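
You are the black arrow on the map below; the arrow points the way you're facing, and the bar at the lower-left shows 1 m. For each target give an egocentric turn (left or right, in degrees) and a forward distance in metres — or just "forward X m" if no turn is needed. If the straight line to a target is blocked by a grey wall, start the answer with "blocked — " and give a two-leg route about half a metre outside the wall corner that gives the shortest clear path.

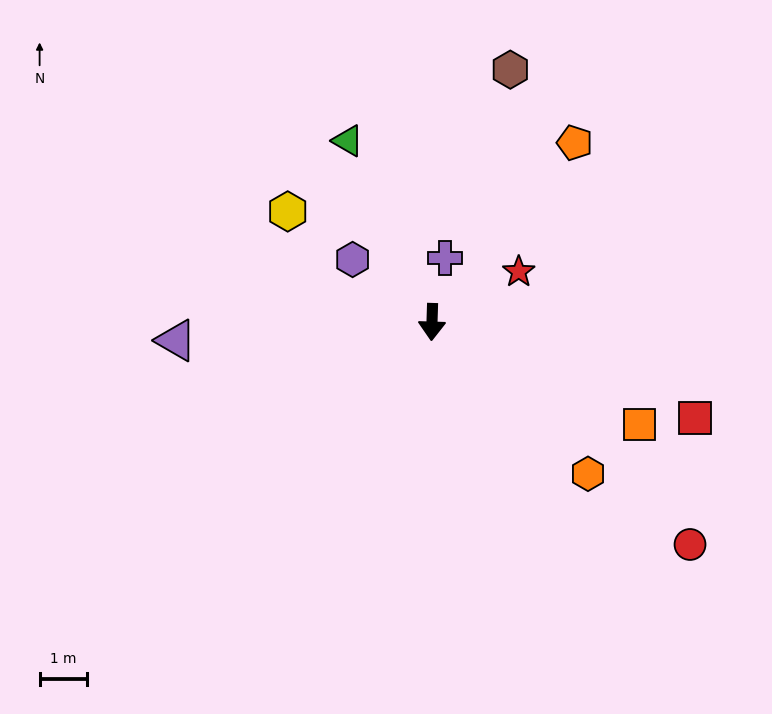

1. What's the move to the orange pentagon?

turn left 143°, forward 4.8 m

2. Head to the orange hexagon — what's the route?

turn left 48°, forward 4.6 m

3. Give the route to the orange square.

turn left 66°, forward 4.8 m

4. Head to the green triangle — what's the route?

turn right 153°, forward 4.2 m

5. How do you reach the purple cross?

turn left 170°, forward 1.4 m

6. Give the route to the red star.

turn left 122°, forward 2.1 m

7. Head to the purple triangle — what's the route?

turn right 84°, forward 5.4 m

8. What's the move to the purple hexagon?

turn right 126°, forward 2.1 m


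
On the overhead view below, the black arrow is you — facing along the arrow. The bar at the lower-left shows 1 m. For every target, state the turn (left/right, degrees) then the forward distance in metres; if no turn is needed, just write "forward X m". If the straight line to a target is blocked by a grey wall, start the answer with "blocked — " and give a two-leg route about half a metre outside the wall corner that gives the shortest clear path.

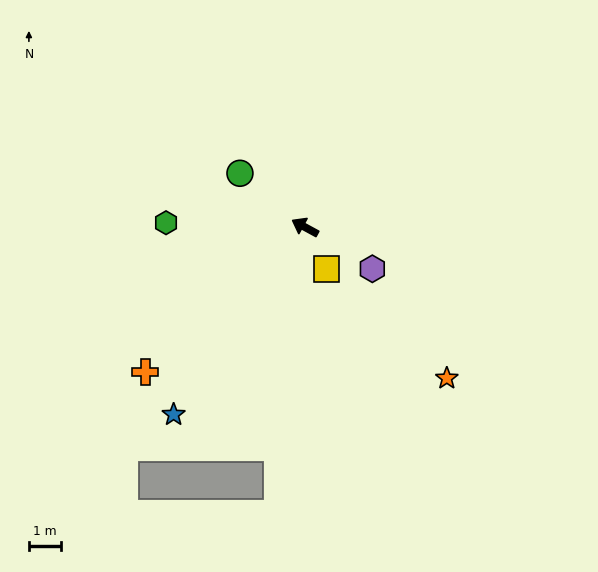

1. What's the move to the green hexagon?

turn left 27°, forward 4.4 m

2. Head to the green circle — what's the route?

turn right 11°, forward 2.7 m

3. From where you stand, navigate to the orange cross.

turn left 71°, forward 6.8 m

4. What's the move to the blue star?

turn left 84°, forward 7.2 m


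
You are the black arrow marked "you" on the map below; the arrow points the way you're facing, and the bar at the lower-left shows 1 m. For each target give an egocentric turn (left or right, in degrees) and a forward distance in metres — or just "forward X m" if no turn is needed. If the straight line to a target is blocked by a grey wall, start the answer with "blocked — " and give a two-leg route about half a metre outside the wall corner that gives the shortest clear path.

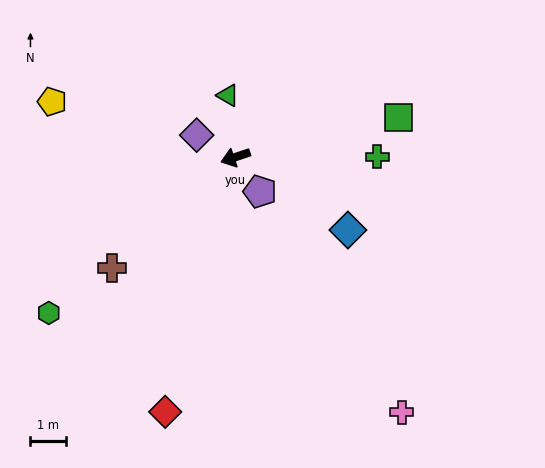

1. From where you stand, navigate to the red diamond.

turn left 56°, forward 7.5 m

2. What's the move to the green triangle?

turn right 102°, forward 1.8 m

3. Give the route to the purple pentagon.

turn left 107°, forward 1.2 m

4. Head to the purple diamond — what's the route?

turn right 48°, forward 1.3 m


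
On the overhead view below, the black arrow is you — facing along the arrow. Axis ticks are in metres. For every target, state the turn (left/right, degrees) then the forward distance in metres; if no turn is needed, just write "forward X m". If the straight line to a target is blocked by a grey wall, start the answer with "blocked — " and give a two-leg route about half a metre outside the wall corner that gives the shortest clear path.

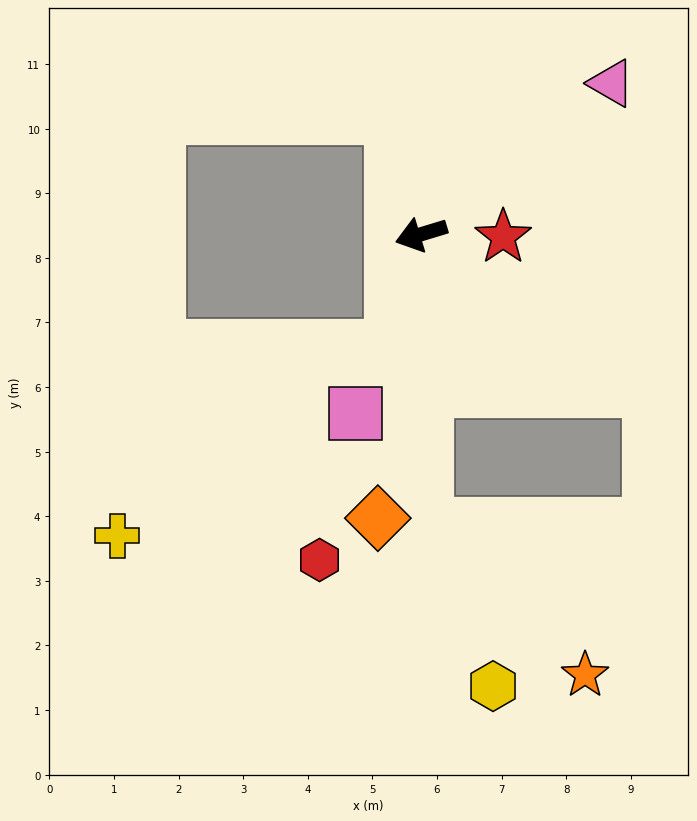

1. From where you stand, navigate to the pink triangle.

turn right 158°, forward 3.8 m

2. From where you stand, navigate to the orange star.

blocked — turn left 74°, forward 4.5 m, then turn left 46°, forward 3.4 m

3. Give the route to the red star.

turn left 161°, forward 1.3 m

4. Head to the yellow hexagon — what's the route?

blocked — turn left 74°, forward 4.5 m, then turn left 22°, forward 2.7 m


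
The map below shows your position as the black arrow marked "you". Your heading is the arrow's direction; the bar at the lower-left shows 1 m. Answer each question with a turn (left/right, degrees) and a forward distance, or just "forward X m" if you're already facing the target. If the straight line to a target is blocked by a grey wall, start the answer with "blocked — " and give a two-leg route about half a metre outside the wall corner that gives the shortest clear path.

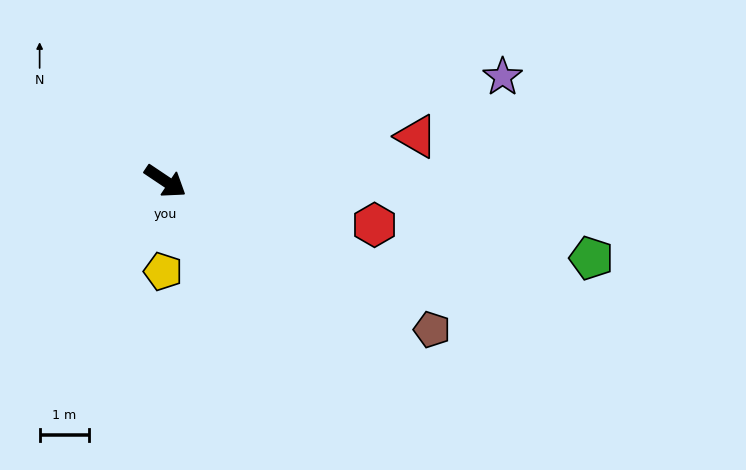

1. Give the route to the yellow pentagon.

turn right 58°, forward 1.8 m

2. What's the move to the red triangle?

turn left 44°, forward 5.2 m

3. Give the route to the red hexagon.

turn left 22°, forward 4.3 m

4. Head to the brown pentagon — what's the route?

turn left 5°, forward 6.2 m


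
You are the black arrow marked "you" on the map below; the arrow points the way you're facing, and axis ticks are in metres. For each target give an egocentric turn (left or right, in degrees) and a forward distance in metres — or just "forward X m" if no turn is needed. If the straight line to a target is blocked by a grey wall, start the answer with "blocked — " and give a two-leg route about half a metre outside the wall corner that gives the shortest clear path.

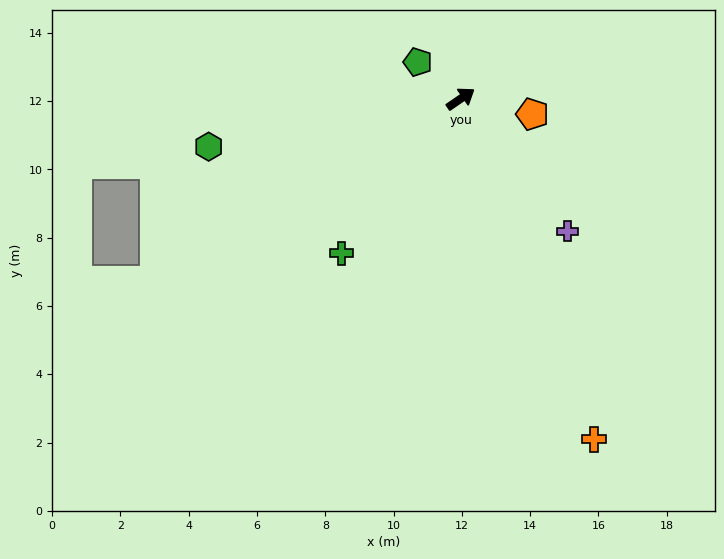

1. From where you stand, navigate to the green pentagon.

turn left 105°, forward 1.7 m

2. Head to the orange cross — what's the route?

turn right 103°, forward 10.7 m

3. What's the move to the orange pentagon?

turn right 47°, forward 2.1 m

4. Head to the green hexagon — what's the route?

turn left 156°, forward 7.5 m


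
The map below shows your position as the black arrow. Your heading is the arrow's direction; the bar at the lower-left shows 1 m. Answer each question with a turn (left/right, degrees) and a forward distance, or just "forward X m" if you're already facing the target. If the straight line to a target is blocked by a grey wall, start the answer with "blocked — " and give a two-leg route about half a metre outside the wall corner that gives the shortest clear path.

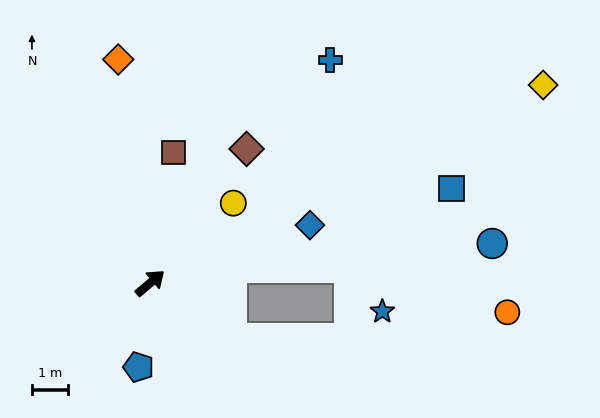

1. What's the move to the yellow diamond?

turn right 14°, forward 12.1 m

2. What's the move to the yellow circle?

turn left 3°, forward 3.2 m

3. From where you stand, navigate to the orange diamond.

turn left 58°, forward 6.2 m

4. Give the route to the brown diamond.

turn left 14°, forward 4.5 m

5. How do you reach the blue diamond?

turn right 21°, forward 4.7 m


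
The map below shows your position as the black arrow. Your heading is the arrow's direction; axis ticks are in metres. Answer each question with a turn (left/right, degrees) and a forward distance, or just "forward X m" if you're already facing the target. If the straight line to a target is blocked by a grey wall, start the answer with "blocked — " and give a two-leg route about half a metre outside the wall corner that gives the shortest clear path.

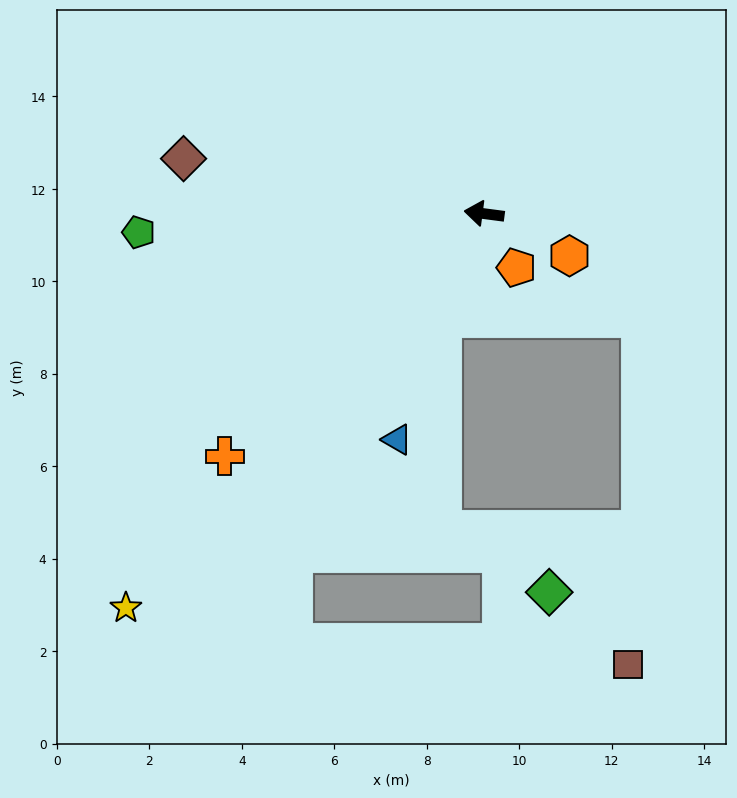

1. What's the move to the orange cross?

turn left 51°, forward 7.7 m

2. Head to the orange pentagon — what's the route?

turn left 128°, forward 1.4 m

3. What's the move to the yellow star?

turn left 55°, forward 11.5 m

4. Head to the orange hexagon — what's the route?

turn left 161°, forward 2.1 m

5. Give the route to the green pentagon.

turn left 11°, forward 7.5 m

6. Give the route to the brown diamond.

turn right 3°, forward 6.6 m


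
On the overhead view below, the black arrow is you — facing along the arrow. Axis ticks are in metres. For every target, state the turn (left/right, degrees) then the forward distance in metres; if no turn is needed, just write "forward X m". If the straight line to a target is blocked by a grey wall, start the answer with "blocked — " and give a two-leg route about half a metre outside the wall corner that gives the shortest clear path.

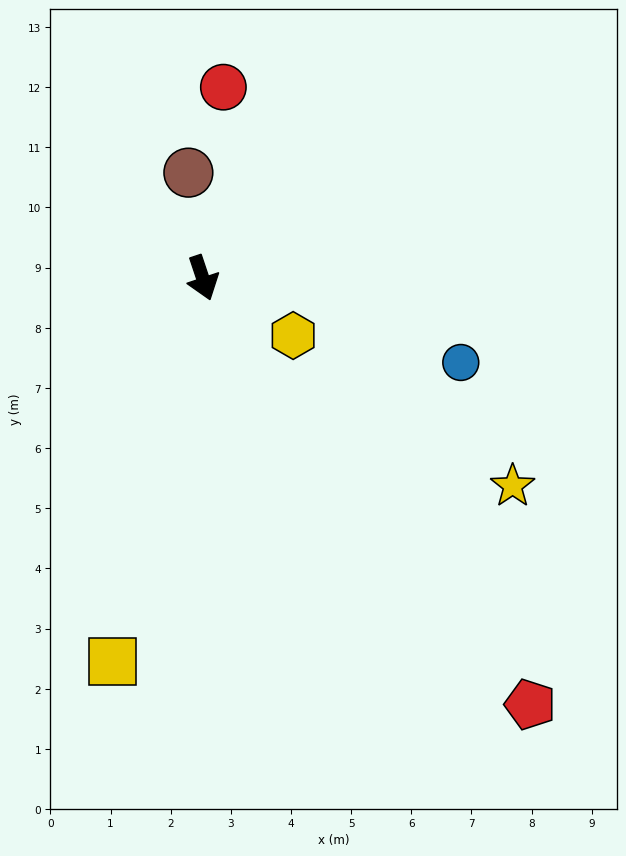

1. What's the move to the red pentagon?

turn left 19°, forward 8.9 m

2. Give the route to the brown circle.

turn left 169°, forward 1.8 m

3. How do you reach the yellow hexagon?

turn left 39°, forward 1.8 m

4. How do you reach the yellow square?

turn right 32°, forward 6.6 m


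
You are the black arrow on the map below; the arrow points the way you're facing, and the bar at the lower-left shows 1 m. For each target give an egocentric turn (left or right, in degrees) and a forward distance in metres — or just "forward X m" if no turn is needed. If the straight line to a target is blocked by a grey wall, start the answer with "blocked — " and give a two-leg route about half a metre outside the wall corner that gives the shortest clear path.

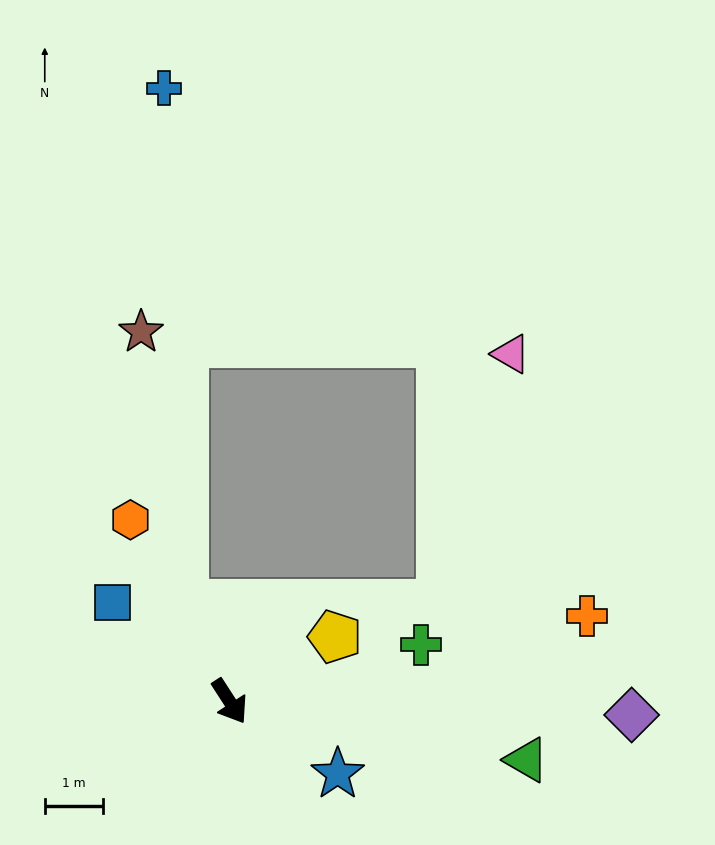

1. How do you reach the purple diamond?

turn left 55°, forward 6.9 m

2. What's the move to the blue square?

turn right 163°, forward 2.6 m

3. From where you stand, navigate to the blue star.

turn left 23°, forward 2.2 m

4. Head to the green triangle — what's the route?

turn left 46°, forward 5.2 m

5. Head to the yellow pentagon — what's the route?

turn left 89°, forward 2.1 m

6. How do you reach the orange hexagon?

turn left 176°, forward 3.6 m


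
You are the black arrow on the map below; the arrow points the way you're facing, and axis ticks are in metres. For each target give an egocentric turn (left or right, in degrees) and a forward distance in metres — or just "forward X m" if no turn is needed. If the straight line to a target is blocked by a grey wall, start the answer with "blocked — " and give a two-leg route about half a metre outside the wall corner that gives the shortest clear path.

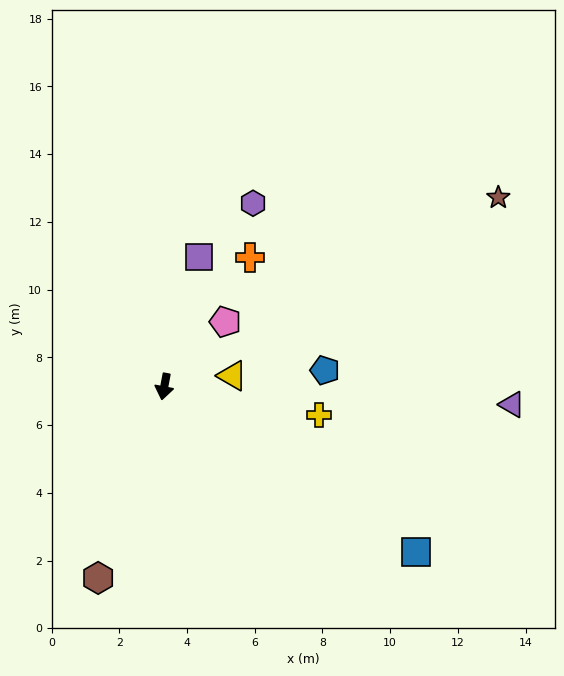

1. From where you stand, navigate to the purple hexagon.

turn left 165°, forward 6.0 m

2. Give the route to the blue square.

turn left 67°, forward 8.9 m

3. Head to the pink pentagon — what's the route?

turn left 147°, forward 2.6 m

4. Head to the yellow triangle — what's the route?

turn left 110°, forward 2.0 m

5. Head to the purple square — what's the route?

turn left 176°, forward 4.0 m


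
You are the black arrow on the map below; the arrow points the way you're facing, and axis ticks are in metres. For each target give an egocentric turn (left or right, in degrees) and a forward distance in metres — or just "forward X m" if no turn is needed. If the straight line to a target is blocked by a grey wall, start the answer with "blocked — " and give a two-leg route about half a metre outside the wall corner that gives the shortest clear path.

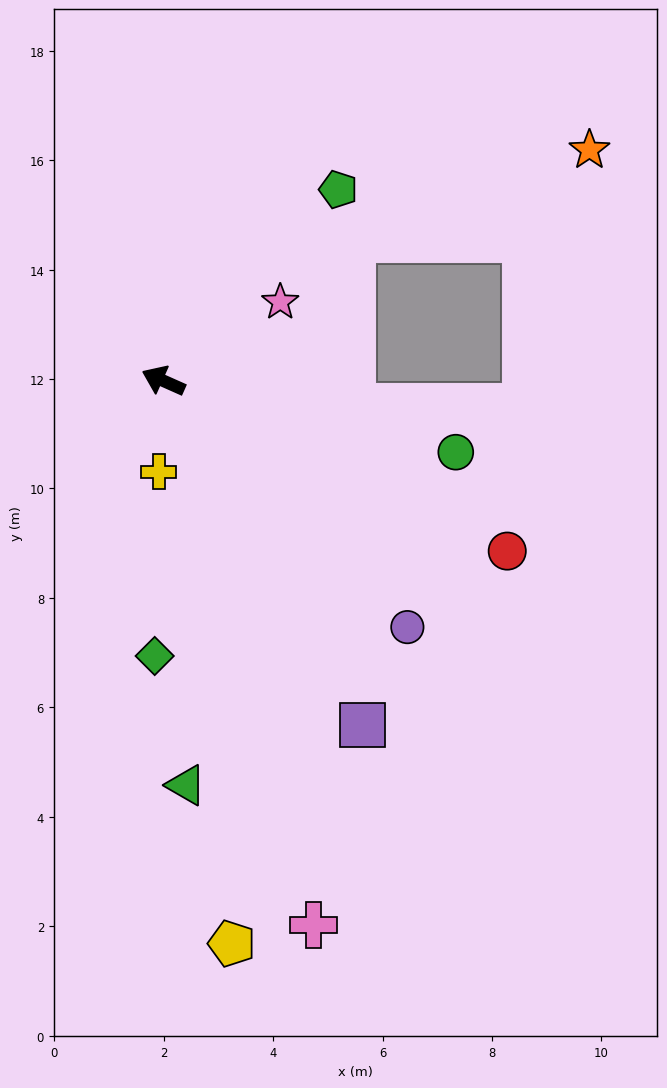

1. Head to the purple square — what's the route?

turn left 144°, forward 7.3 m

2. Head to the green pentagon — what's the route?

turn right 108°, forward 4.7 m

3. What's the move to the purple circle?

turn left 159°, forward 6.3 m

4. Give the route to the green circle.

turn right 170°, forward 5.5 m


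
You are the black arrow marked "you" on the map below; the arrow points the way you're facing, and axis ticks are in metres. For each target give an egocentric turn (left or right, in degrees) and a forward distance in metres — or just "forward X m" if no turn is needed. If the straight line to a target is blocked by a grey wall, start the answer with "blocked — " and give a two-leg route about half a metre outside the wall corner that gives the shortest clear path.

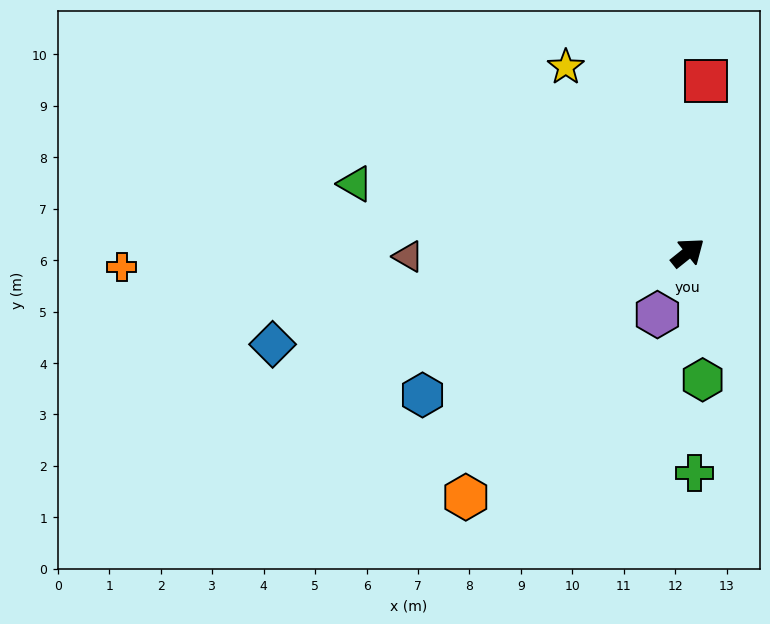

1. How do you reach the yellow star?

turn left 85°, forward 4.3 m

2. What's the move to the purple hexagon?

turn right 155°, forward 1.3 m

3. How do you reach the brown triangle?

turn left 142°, forward 5.4 m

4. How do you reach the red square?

turn left 45°, forward 3.4 m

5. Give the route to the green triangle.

turn left 130°, forward 6.6 m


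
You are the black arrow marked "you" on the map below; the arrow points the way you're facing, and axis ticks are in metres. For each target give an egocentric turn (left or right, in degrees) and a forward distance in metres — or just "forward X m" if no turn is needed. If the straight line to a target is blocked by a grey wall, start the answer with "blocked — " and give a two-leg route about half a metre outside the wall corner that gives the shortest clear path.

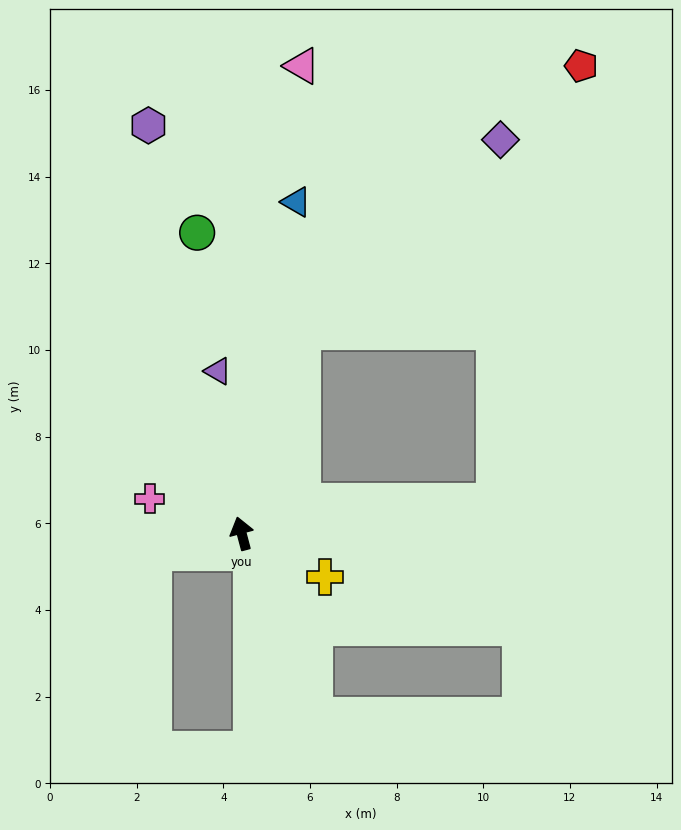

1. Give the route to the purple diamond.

blocked — turn right 32°, forward 4.9 m, then turn right 29°, forward 6.4 m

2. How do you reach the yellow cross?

turn right 132°, forward 2.2 m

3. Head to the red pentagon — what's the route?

blocked — turn right 98°, forward 5.9 m, then turn left 72°, forward 10.2 m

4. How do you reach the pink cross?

turn left 54°, forward 2.3 m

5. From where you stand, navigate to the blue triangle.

turn right 24°, forward 7.8 m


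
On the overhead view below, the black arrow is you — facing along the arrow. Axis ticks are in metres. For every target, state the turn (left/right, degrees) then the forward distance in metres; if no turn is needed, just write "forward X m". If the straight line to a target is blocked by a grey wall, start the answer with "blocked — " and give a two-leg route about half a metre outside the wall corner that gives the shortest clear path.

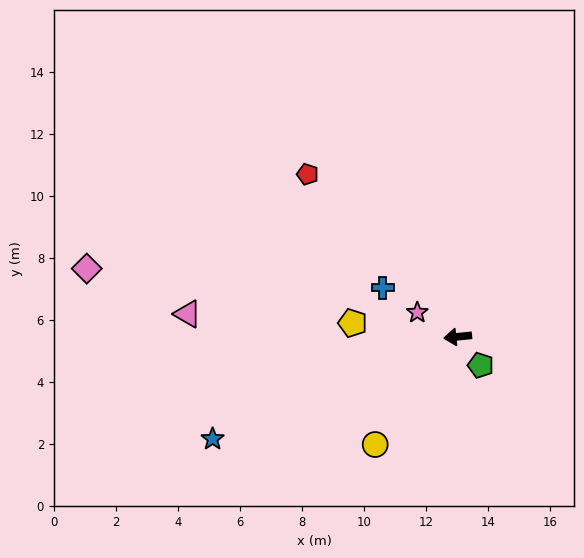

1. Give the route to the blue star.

turn left 17°, forward 8.6 m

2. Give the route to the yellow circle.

turn left 47°, forward 4.4 m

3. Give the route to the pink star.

turn right 37°, forward 1.5 m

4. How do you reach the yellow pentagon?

turn right 13°, forward 3.4 m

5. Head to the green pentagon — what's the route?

turn left 123°, forward 1.2 m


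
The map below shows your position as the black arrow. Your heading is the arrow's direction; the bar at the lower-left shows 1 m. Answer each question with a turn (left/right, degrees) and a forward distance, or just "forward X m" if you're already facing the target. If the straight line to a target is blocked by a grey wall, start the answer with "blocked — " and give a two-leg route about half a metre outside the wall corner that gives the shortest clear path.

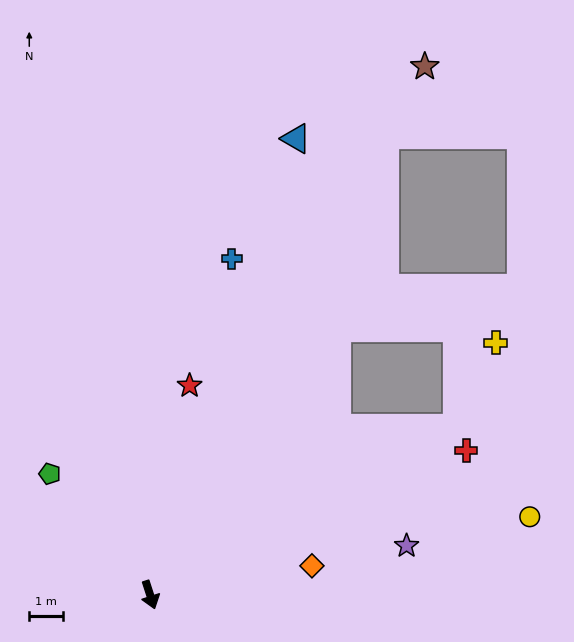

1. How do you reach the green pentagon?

turn right 158°, forward 4.7 m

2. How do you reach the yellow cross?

blocked — turn left 100°, forward 10.4 m, then turn left 38°, forward 2.8 m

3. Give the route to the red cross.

turn left 97°, forward 10.3 m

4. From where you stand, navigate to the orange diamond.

turn left 82°, forward 4.9 m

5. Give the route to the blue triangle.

turn left 144°, forward 14.2 m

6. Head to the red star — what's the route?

turn left 151°, forward 6.3 m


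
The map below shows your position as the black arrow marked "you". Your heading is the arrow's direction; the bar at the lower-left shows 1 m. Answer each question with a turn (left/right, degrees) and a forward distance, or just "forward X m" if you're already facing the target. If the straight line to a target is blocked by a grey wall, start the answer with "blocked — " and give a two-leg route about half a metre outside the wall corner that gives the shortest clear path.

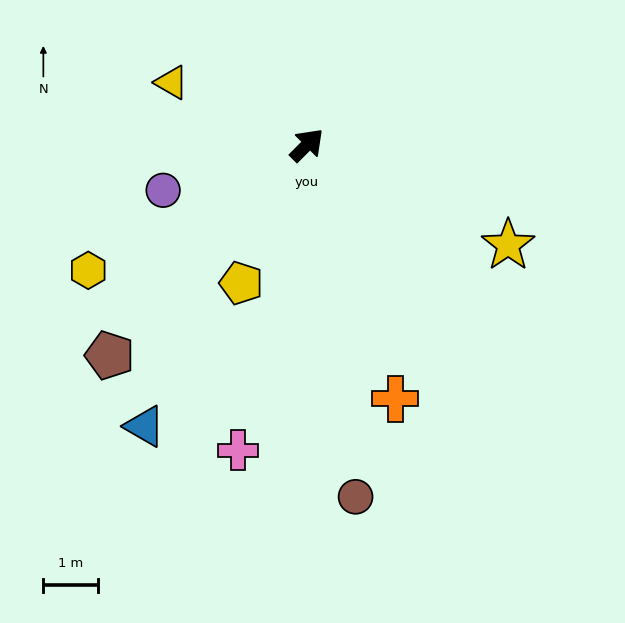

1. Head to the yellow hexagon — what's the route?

turn left 165°, forward 4.6 m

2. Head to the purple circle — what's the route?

turn left 152°, forward 2.7 m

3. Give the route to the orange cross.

turn right 116°, forward 4.9 m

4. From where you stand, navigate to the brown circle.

turn right 127°, forward 6.5 m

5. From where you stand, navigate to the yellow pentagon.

turn right 161°, forward 2.8 m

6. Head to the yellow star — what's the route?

turn right 72°, forward 4.1 m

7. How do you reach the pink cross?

turn right 148°, forward 5.7 m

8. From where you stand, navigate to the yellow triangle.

turn left 110°, forward 2.7 m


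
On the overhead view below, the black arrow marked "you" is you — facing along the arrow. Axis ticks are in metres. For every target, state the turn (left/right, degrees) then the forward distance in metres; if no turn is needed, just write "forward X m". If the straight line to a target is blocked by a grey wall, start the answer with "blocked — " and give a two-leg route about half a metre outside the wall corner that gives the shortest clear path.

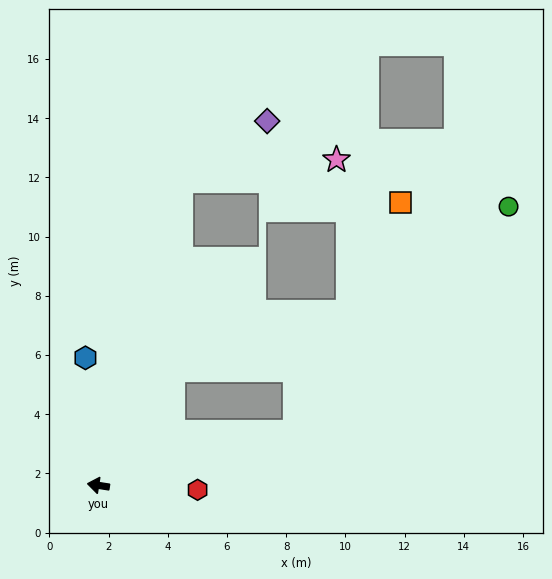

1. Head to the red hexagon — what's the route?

turn right 174°, forward 3.4 m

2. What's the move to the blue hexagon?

turn right 75°, forward 4.3 m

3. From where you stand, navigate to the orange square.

blocked — turn right 156°, forward 6.9 m, then turn left 50°, forward 8.6 m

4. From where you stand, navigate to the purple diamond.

blocked — turn right 96°, forward 10.7 m, then turn right 41°, forward 3.5 m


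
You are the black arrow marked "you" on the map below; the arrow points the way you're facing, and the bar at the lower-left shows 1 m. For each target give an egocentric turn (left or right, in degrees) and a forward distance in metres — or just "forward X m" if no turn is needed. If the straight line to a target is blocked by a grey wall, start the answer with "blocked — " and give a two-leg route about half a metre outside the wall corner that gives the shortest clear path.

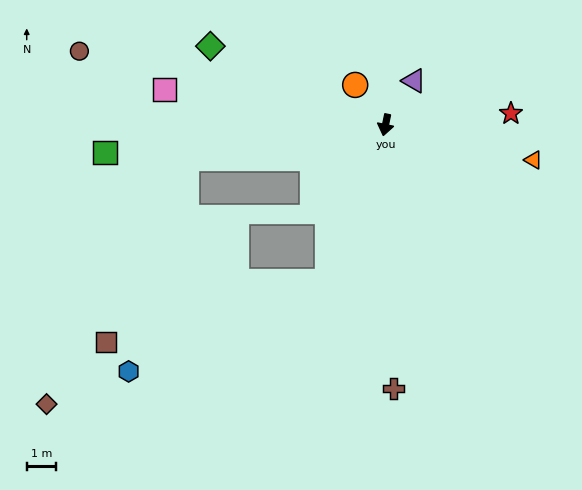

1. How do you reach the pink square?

turn right 87°, forward 7.5 m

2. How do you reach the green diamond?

turn right 103°, forward 6.5 m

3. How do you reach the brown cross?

turn left 13°, forward 8.9 m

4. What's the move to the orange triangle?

turn left 88°, forward 5.1 m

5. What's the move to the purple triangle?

turn left 159°, forward 1.8 m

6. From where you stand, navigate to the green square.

turn right 73°, forward 9.5 m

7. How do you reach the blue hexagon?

blocked — turn right 9°, forward 5.6 m, then turn right 45°, forward 7.4 m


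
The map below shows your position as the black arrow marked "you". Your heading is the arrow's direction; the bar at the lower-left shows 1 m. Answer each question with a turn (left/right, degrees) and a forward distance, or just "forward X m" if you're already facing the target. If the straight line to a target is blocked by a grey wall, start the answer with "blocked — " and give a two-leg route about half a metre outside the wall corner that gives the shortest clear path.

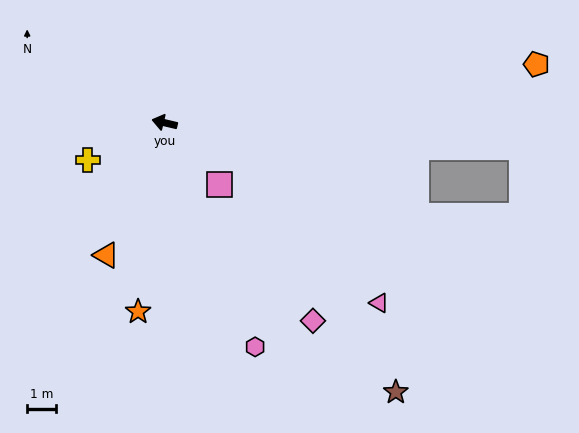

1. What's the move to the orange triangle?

turn left 80°, forward 5.0 m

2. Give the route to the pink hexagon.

turn left 125°, forward 8.3 m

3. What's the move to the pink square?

turn left 145°, forward 2.8 m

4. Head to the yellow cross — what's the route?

turn left 39°, forward 2.9 m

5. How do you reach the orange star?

turn left 95°, forward 6.5 m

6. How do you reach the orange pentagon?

turn right 158°, forward 12.9 m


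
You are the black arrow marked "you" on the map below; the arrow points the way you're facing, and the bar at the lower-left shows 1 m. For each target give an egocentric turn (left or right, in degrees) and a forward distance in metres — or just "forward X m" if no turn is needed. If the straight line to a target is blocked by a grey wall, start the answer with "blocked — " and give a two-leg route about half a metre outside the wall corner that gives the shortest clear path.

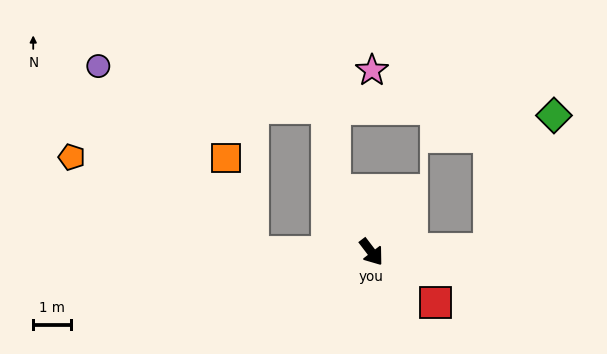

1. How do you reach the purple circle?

blocked — turn right 128°, forward 3.2 m, then turn right 49°, forward 6.5 m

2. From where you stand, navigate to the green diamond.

blocked — turn left 54°, forward 3.1 m, then turn left 62°, forward 4.0 m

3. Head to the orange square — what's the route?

blocked — turn right 128°, forward 3.2 m, then turn right 73°, forward 2.6 m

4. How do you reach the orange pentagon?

blocked — turn right 128°, forward 3.2 m, then turn right 27°, forward 5.5 m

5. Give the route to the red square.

turn left 15°, forward 2.2 m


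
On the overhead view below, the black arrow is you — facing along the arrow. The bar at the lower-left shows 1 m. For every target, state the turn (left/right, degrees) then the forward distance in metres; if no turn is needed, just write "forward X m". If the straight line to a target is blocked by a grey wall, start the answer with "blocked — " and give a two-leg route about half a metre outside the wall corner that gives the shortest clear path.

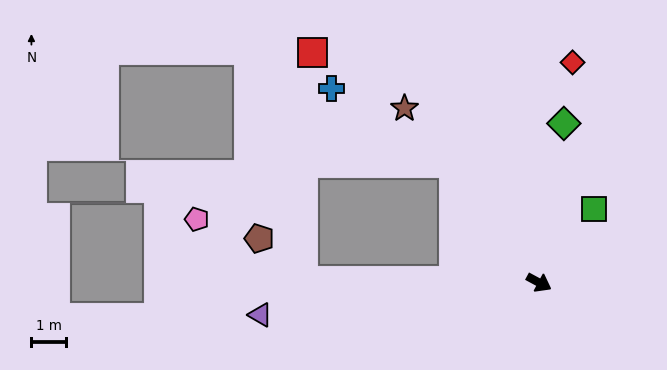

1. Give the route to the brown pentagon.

blocked — turn right 152°, forward 6.9 m, then turn right 43°, forward 1.8 m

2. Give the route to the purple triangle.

turn right 145°, forward 8.2 m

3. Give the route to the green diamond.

turn left 109°, forward 4.7 m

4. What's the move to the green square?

turn left 82°, forward 2.7 m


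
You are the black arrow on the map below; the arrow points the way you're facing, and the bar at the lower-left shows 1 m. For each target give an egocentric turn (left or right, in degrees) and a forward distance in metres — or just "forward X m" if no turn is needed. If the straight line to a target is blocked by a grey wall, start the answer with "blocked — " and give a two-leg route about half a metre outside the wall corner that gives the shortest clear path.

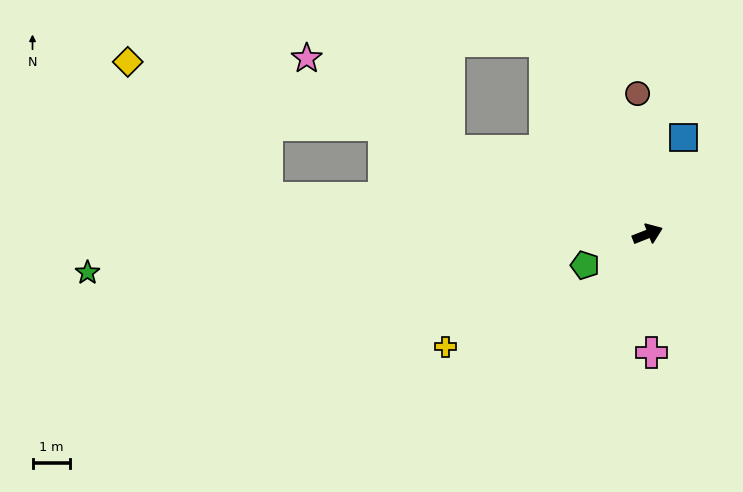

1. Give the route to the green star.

turn left 162°, forward 15.1 m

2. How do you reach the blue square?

turn left 48°, forward 2.8 m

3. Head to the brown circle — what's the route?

turn left 73°, forward 3.8 m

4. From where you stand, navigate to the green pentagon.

turn right 175°, forward 1.9 m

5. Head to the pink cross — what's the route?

turn right 110°, forward 3.2 m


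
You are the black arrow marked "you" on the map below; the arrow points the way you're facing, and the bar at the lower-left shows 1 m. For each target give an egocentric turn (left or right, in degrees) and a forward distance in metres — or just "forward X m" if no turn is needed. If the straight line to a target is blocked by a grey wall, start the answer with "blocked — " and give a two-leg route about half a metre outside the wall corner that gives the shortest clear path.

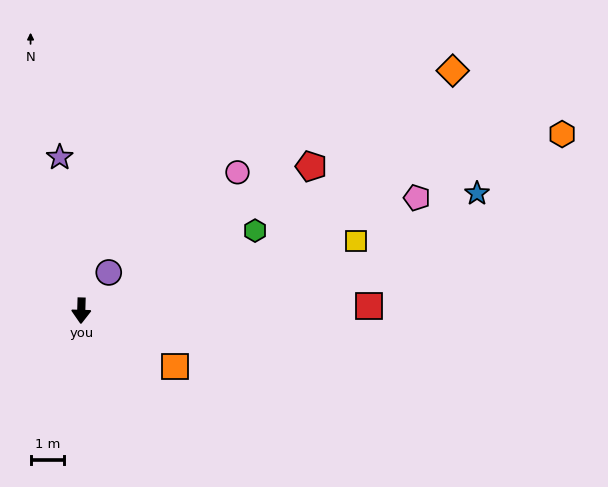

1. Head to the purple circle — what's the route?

turn left 146°, forward 1.4 m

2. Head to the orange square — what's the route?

turn left 61°, forward 3.3 m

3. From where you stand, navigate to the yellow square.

turn left 106°, forward 8.5 m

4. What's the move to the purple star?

turn right 170°, forward 4.6 m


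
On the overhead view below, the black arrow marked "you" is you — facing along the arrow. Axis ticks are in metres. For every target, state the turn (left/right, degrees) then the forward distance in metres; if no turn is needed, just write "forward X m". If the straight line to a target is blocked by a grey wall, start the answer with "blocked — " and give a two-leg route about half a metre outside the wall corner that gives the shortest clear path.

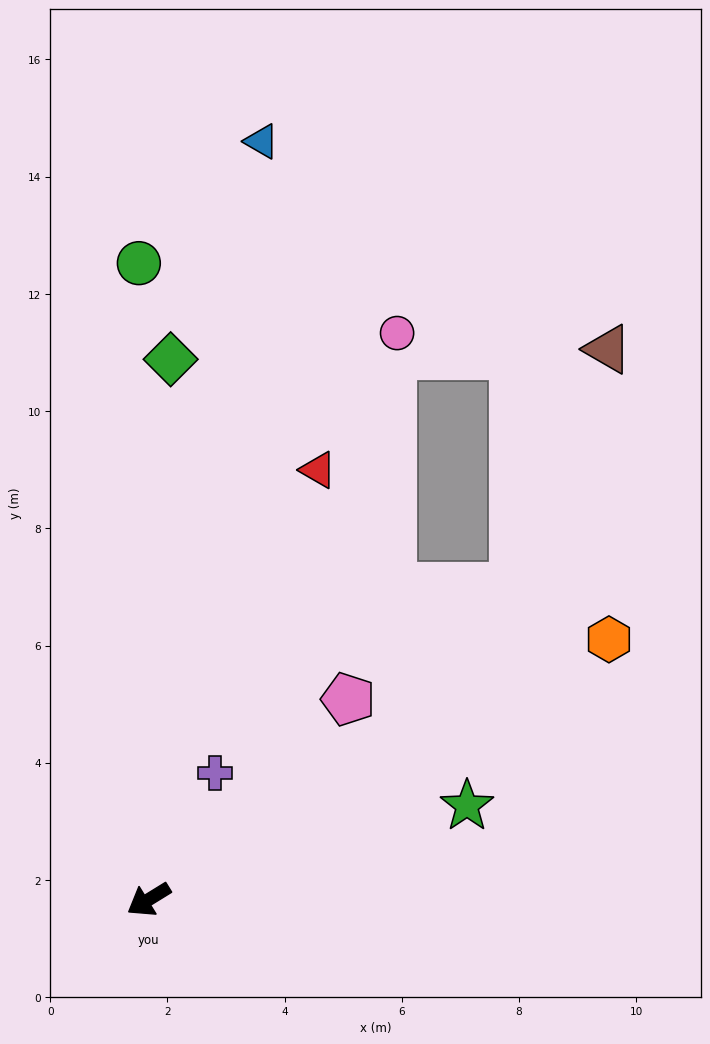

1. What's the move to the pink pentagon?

turn right 167°, forward 4.8 m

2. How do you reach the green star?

turn left 165°, forward 5.7 m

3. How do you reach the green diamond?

turn right 124°, forward 9.2 m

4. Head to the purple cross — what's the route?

turn right 149°, forward 2.4 m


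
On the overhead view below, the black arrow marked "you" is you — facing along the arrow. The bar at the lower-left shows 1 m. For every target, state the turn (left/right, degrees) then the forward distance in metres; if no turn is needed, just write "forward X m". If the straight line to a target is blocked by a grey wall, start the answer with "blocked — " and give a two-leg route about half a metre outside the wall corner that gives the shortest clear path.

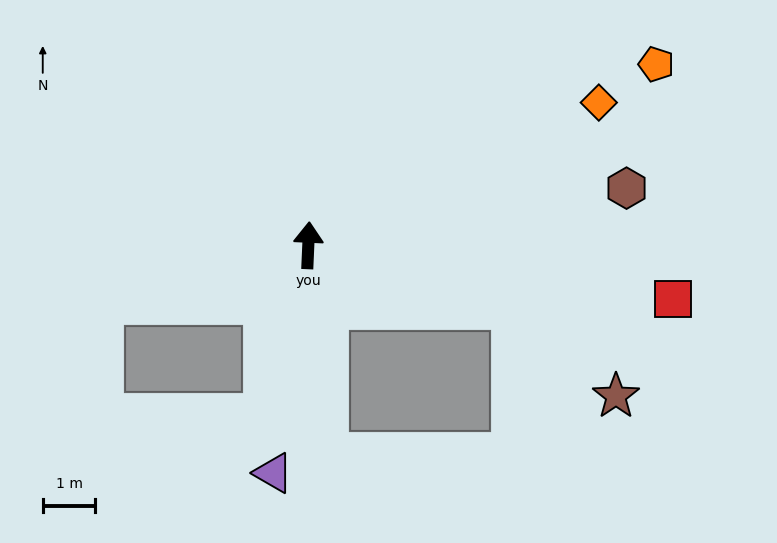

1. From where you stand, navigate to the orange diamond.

turn right 61°, forward 6.2 m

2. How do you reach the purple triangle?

turn left 174°, forward 4.4 m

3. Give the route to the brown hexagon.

turn right 77°, forward 6.1 m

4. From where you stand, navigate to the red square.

turn right 96°, forward 7.0 m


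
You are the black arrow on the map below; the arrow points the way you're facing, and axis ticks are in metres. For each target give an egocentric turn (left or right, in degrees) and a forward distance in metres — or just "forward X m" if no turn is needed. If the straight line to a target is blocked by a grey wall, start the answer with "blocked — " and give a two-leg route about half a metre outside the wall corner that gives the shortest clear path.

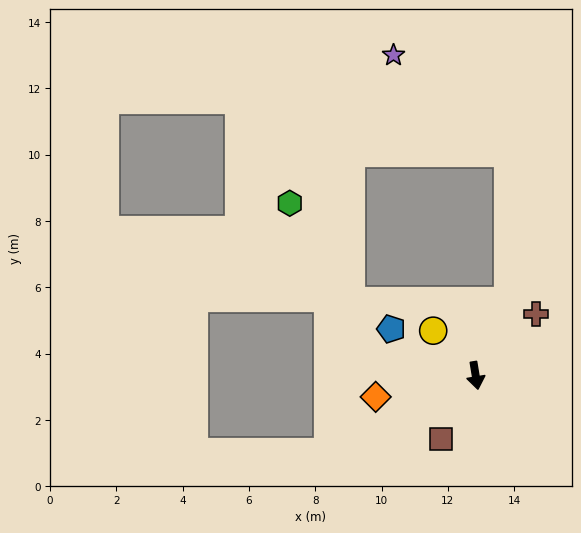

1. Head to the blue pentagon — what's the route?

turn right 128°, forward 2.9 m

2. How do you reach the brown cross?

turn left 126°, forward 2.6 m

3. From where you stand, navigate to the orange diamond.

turn right 87°, forward 3.1 m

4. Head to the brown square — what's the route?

turn right 38°, forward 2.2 m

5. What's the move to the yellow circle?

turn right 146°, forward 1.9 m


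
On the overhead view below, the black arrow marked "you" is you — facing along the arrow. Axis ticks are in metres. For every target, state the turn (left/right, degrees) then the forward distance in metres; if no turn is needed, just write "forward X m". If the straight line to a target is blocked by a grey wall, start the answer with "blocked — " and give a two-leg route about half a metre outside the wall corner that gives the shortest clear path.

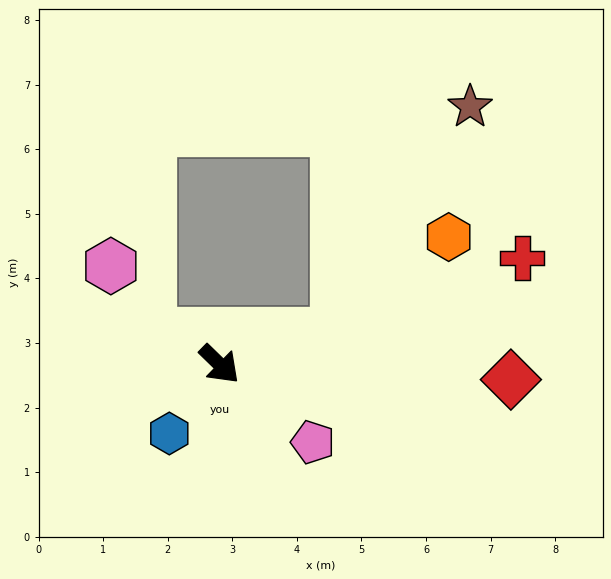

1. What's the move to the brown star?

blocked — turn left 58°, forward 1.9 m, then turn left 46°, forward 4.1 m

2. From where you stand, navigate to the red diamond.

turn left 41°, forward 4.5 m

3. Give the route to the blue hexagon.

turn right 82°, forward 1.3 m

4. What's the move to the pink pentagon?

turn left 4°, forward 1.9 m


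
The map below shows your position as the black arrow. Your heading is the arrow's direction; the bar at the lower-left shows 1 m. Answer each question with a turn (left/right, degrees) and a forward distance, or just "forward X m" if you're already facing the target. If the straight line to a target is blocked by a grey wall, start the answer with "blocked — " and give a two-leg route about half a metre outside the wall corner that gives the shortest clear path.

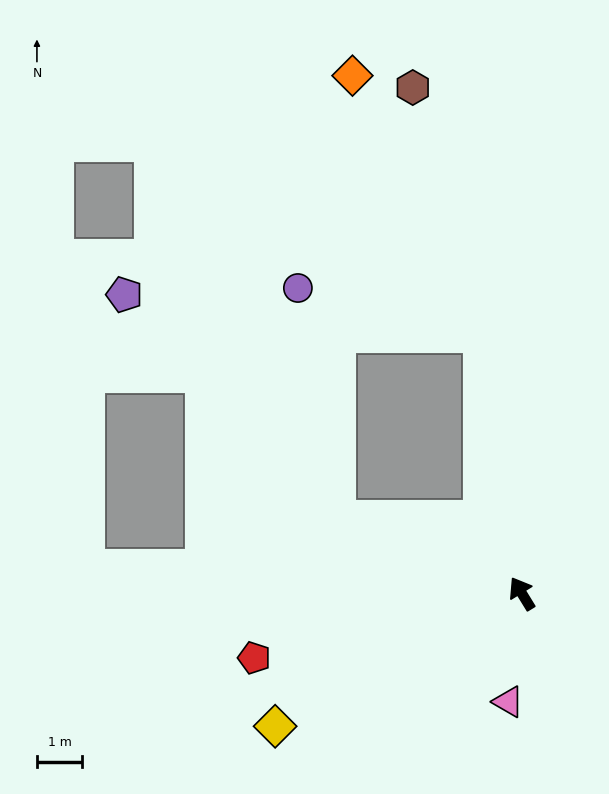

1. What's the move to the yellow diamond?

turn left 87°, forward 6.2 m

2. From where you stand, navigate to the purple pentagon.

blocked — turn right 23°, forward 5.8 m, then turn left 75°, forward 8.0 m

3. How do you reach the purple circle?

blocked — turn left 37°, forward 4.4 m, then turn right 59°, forward 5.2 m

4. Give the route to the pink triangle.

turn left 141°, forward 2.4 m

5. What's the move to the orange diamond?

blocked — turn right 23°, forward 5.8 m, then turn left 18°, forward 6.4 m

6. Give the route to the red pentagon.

turn left 72°, forward 6.1 m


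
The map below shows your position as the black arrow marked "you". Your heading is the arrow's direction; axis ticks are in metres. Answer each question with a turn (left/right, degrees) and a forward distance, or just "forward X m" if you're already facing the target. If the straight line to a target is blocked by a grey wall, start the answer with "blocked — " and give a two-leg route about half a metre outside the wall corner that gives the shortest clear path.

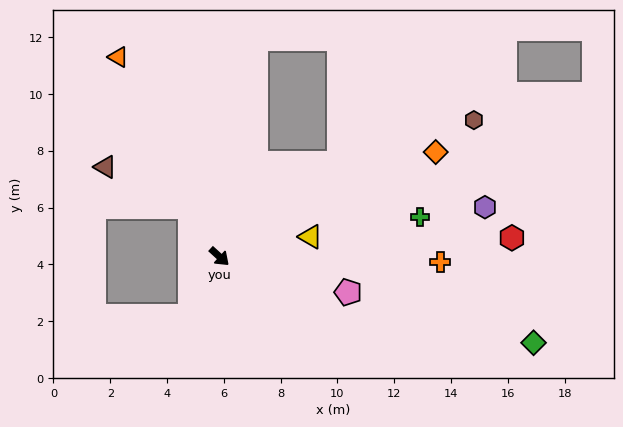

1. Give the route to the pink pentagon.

turn left 27°, forward 4.7 m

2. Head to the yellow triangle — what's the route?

turn left 55°, forward 3.3 m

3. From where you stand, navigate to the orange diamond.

turn left 68°, forward 8.5 m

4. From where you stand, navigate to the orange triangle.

turn left 159°, forward 7.9 m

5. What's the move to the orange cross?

turn left 41°, forward 7.8 m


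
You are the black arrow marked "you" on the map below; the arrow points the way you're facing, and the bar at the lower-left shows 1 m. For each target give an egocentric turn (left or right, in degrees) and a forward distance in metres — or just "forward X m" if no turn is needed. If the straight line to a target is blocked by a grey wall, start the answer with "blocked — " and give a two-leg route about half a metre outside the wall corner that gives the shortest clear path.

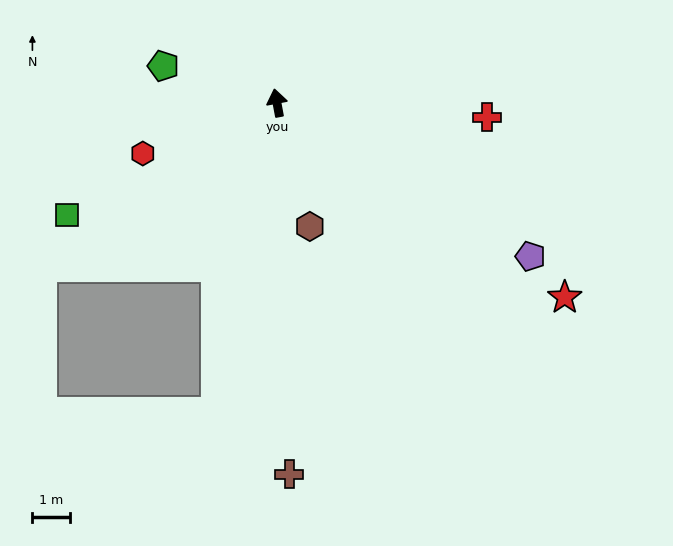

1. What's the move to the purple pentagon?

turn right 132°, forward 8.0 m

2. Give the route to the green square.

turn left 108°, forward 6.4 m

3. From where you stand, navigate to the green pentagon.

turn left 61°, forward 3.2 m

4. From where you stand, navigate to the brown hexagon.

turn right 176°, forward 3.4 m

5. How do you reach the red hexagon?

turn left 100°, forward 3.9 m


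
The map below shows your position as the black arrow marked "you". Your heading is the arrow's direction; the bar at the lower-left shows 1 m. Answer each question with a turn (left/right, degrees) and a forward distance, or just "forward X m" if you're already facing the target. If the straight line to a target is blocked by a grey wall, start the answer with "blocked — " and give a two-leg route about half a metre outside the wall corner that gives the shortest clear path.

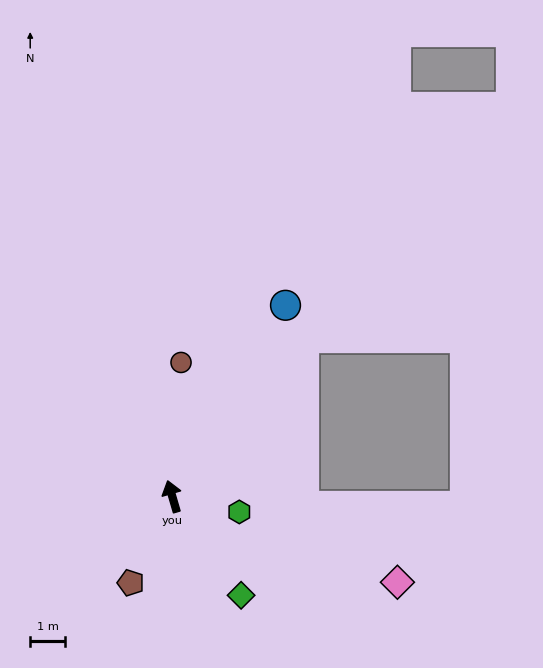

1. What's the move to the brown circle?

turn right 20°, forward 3.8 m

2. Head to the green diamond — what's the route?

turn right 161°, forward 3.4 m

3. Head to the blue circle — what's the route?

turn right 47°, forward 6.3 m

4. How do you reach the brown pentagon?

turn left 138°, forward 2.7 m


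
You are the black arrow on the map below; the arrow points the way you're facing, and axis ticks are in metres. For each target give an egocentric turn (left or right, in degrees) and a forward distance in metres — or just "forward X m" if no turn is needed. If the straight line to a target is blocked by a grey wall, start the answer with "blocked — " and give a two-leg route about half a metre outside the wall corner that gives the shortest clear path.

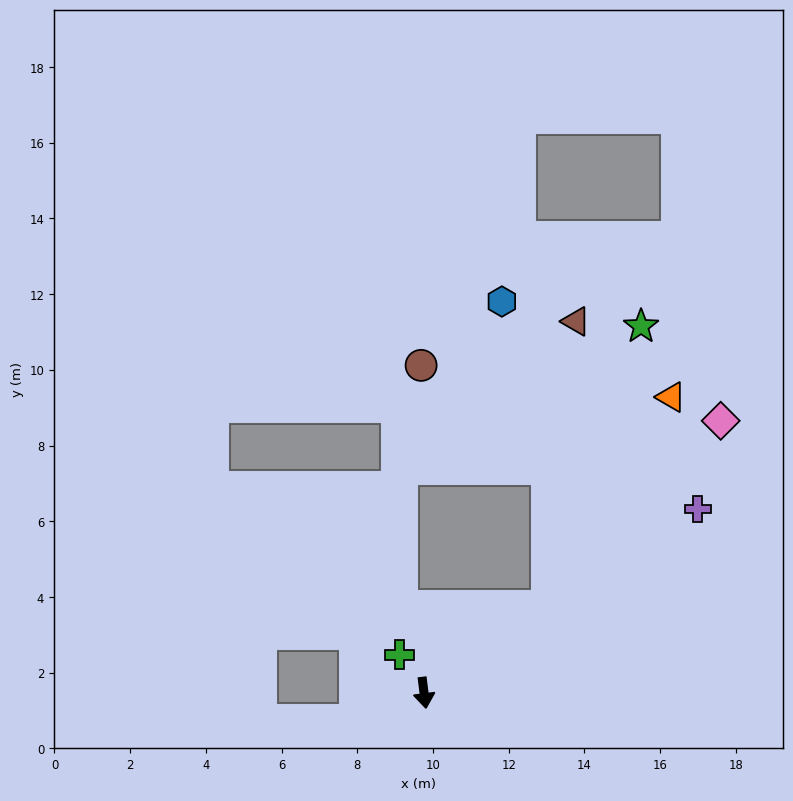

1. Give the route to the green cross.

turn right 154°, forward 1.2 m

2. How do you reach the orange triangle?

blocked — turn left 118°, forward 4.0 m, then turn left 24°, forward 6.4 m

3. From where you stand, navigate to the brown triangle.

blocked — turn left 118°, forward 4.0 m, then turn left 49°, forward 7.6 m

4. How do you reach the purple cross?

turn left 117°, forward 8.7 m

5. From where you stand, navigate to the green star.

blocked — turn left 118°, forward 4.0 m, then turn left 36°, forward 7.8 m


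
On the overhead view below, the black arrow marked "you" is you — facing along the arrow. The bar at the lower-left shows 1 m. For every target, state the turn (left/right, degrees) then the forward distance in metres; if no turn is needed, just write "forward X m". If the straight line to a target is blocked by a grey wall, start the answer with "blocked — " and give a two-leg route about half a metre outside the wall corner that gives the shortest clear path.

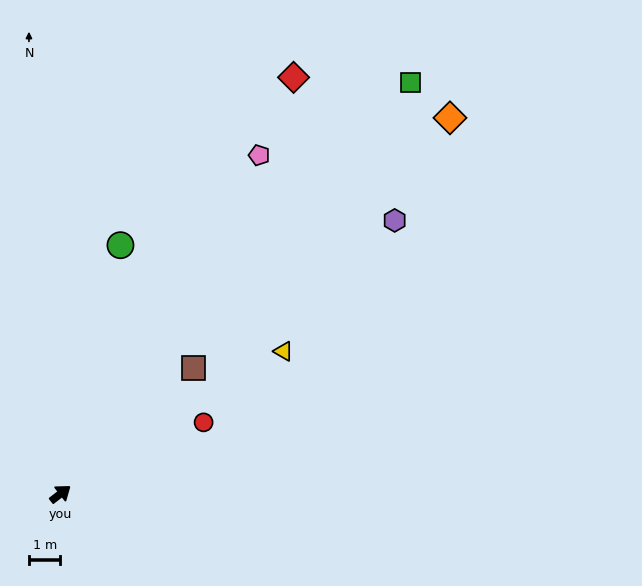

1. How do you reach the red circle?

turn right 11°, forward 5.1 m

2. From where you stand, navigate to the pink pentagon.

turn left 22°, forward 12.5 m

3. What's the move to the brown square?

turn left 6°, forward 5.8 m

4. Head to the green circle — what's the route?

turn left 39°, forward 8.2 m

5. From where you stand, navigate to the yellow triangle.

turn right 5°, forward 8.4 m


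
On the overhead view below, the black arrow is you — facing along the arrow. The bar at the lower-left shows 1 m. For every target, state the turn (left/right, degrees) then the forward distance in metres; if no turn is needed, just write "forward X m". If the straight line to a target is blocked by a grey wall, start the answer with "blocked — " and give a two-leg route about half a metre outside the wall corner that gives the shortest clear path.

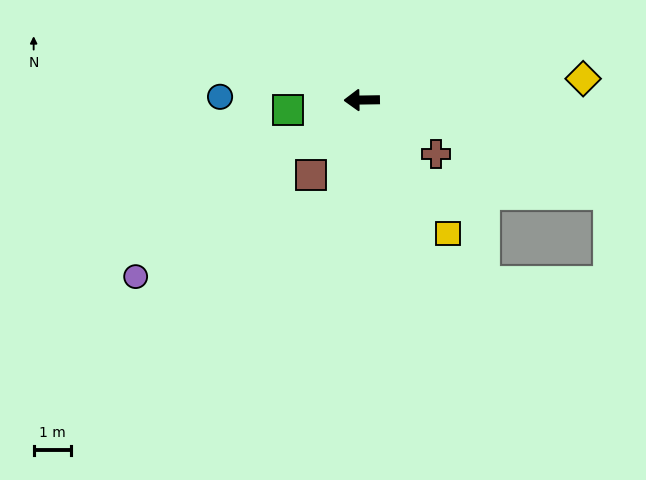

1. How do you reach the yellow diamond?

turn right 175°, forward 5.9 m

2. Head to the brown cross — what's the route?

turn left 143°, forward 2.4 m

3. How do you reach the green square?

turn left 7°, forward 2.0 m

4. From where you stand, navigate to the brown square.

turn left 55°, forward 2.4 m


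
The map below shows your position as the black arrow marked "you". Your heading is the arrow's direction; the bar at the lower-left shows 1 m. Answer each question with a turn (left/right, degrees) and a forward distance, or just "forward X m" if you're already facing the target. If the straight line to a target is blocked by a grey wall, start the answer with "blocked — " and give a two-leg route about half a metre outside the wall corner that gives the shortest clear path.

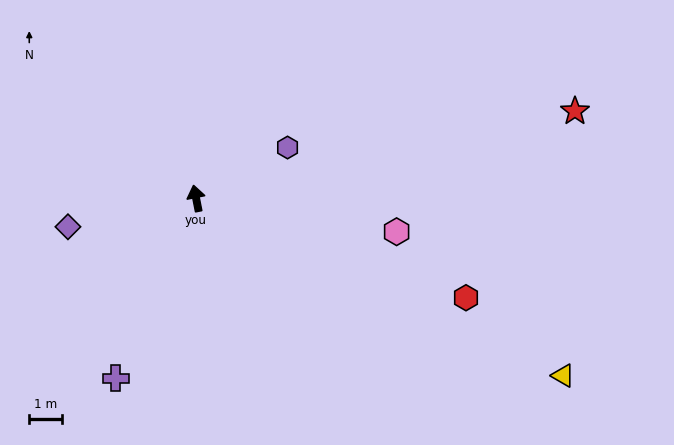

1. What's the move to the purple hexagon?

turn right 72°, forward 3.2 m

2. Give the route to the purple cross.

turn left 145°, forward 6.0 m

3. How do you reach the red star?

turn right 88°, forward 11.8 m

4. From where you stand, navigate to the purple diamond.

turn left 91°, forward 4.0 m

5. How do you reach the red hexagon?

turn right 121°, forward 8.8 m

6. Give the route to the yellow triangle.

turn right 127°, forward 12.4 m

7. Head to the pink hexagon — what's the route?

turn right 111°, forward 6.2 m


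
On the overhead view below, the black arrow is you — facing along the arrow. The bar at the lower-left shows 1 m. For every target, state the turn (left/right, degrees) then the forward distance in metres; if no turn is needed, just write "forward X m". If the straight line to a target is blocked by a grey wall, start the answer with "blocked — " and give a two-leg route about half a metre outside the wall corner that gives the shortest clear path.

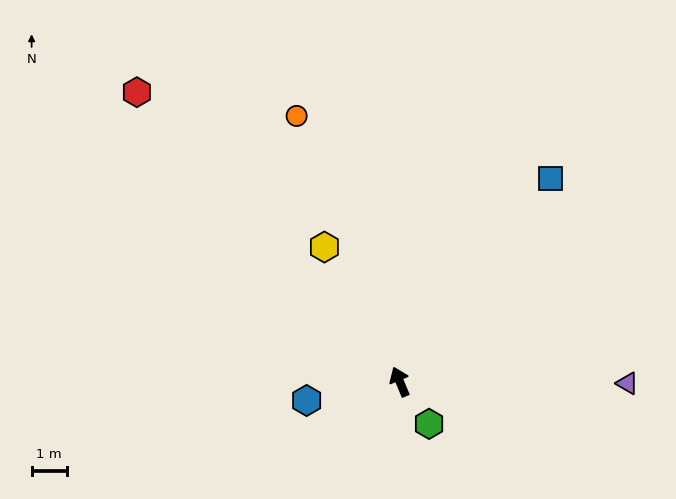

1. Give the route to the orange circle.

forward 8.1 m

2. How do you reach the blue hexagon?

turn left 79°, forward 2.7 m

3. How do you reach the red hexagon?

turn left 20°, forward 11.1 m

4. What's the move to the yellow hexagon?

turn left 7°, forward 4.4 m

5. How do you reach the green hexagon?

turn right 168°, forward 1.5 m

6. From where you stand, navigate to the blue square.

turn right 59°, forward 7.2 m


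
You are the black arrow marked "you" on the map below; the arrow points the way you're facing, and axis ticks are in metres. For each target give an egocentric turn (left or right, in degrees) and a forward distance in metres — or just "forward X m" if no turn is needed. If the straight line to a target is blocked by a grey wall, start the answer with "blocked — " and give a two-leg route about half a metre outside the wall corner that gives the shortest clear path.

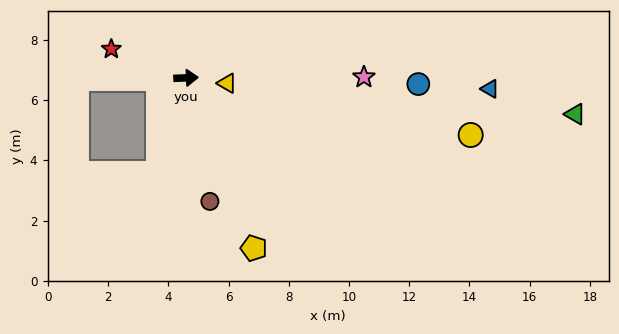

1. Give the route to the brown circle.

turn right 81°, forward 4.2 m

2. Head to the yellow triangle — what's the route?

turn right 10°, forward 1.4 m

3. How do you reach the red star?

turn left 157°, forward 2.7 m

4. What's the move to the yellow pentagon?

turn right 71°, forward 6.1 m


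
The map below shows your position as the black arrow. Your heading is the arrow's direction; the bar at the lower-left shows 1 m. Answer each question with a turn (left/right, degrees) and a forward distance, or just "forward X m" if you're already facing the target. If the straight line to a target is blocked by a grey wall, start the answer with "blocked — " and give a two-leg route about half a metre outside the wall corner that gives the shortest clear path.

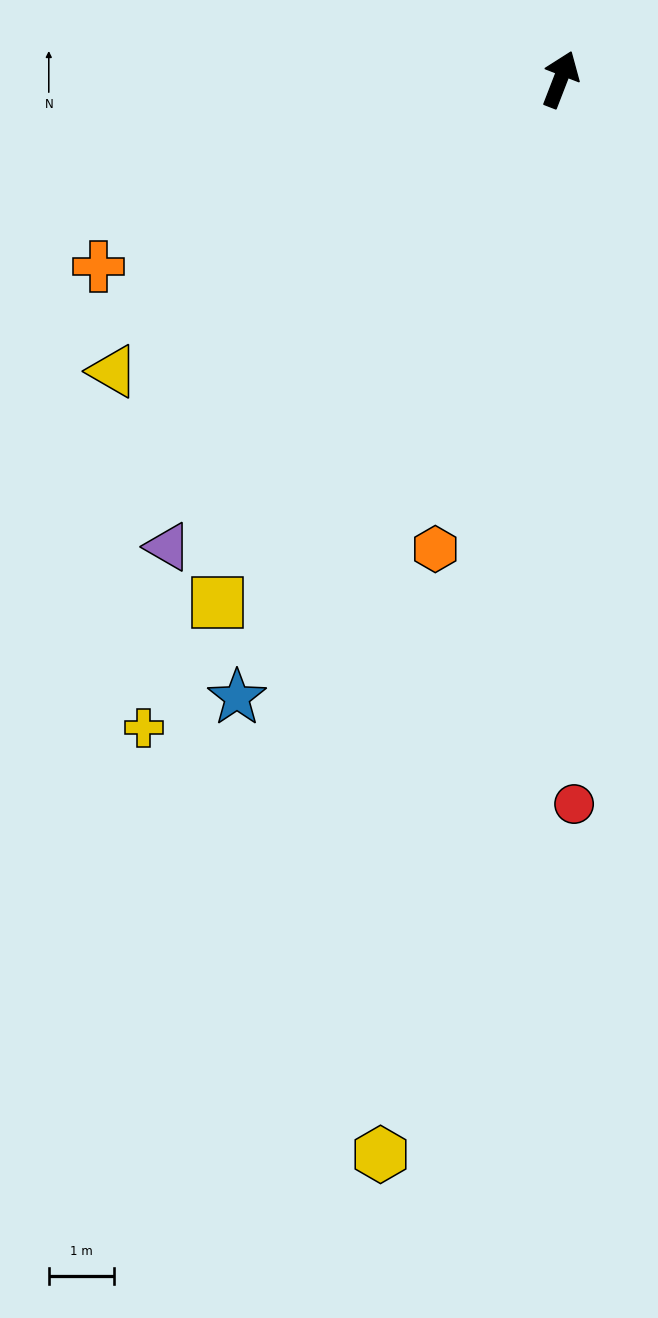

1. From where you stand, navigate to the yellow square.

turn left 168°, forward 9.5 m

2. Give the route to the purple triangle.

turn left 161°, forward 9.3 m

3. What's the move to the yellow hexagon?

turn right 168°, forward 16.6 m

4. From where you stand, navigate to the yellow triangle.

turn left 144°, forward 8.1 m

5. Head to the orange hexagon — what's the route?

turn right 174°, forward 7.4 m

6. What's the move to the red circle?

turn right 158°, forward 11.0 m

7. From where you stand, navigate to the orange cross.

turn left 133°, forward 7.6 m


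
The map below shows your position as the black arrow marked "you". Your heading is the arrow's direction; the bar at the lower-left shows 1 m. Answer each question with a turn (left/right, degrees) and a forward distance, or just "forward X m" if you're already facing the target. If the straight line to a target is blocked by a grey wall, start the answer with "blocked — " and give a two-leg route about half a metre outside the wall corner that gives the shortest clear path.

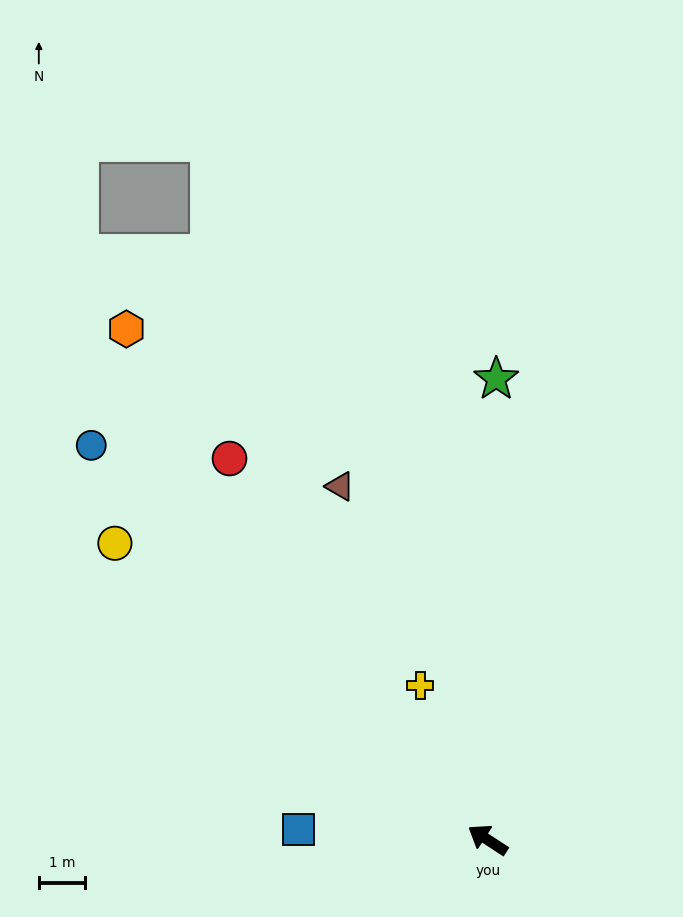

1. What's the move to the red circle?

turn right 23°, forward 9.9 m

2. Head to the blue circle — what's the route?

turn right 12°, forward 12.0 m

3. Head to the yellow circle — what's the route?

turn right 5°, forward 10.2 m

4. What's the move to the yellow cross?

turn right 33°, forward 3.6 m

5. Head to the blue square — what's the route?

turn left 30°, forward 4.1 m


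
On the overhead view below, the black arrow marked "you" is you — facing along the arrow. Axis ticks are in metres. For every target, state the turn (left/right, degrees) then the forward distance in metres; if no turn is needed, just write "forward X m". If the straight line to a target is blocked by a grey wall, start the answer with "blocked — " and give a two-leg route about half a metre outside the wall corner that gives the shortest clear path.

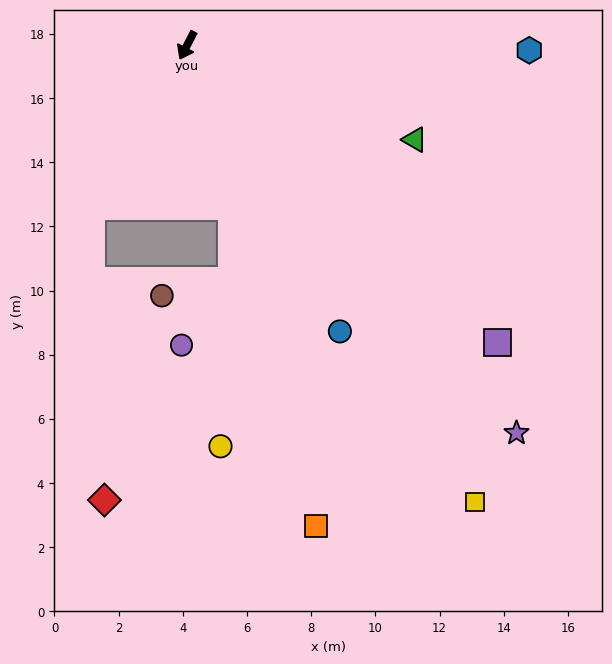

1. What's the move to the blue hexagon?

turn left 117°, forward 10.7 m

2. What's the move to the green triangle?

turn left 95°, forward 7.7 m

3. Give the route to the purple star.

turn left 68°, forward 15.9 m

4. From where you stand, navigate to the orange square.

turn left 42°, forward 15.5 m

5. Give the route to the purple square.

turn left 74°, forward 13.4 m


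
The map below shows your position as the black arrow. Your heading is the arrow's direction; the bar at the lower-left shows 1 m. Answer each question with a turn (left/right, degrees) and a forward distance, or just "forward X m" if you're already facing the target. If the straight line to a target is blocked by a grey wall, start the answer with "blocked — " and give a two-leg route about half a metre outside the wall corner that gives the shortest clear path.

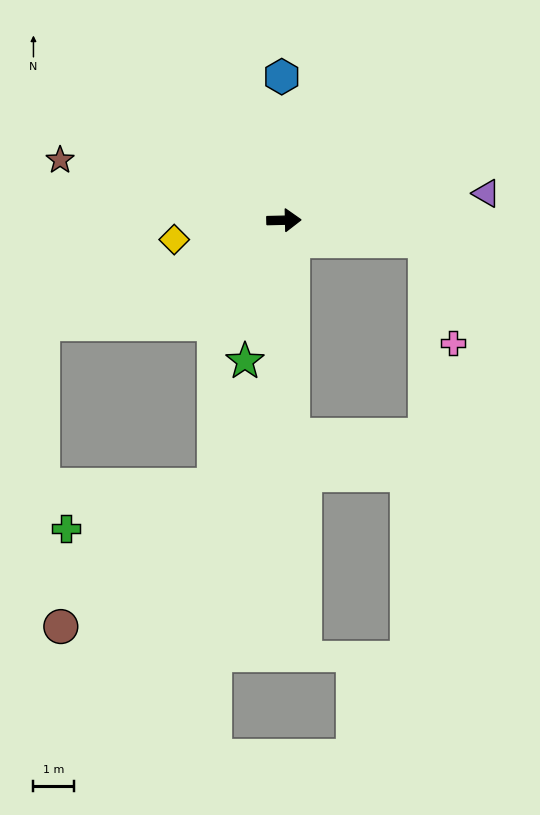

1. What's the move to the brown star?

turn left 164°, forward 5.7 m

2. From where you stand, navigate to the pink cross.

blocked — turn right 9°, forward 3.5 m, then turn right 67°, forward 2.6 m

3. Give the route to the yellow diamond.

turn right 171°, forward 2.7 m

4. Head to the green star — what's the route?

turn right 107°, forward 3.6 m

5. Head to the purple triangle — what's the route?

turn left 6°, forward 5.0 m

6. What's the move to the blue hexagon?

turn left 90°, forward 3.5 m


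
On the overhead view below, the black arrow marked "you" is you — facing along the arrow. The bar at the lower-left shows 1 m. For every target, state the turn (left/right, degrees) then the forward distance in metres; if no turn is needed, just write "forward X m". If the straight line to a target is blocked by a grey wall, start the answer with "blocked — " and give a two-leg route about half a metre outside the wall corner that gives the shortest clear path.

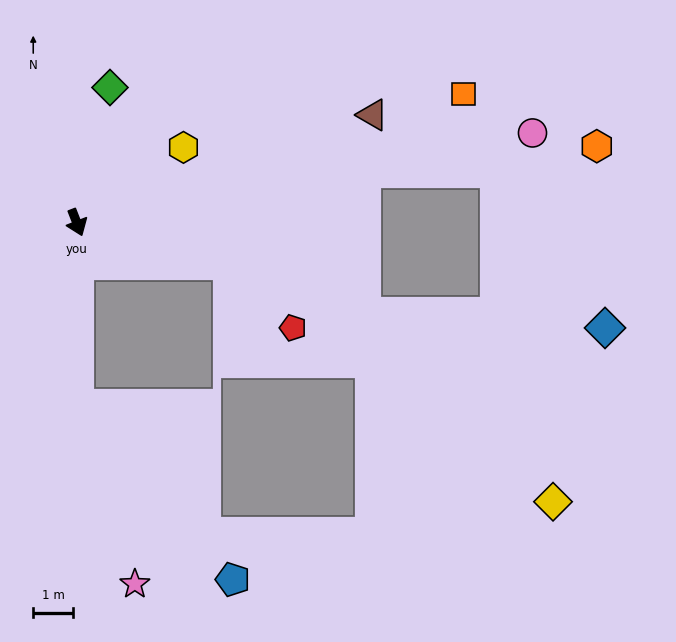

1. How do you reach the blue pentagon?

blocked — turn right 21°, forward 4.6 m, then turn left 42°, forward 5.9 m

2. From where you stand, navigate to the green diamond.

turn left 145°, forward 3.5 m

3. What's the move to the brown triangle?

turn left 89°, forward 8.0 m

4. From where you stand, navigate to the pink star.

blocked — turn right 21°, forward 4.6 m, then turn left 18°, forward 4.7 m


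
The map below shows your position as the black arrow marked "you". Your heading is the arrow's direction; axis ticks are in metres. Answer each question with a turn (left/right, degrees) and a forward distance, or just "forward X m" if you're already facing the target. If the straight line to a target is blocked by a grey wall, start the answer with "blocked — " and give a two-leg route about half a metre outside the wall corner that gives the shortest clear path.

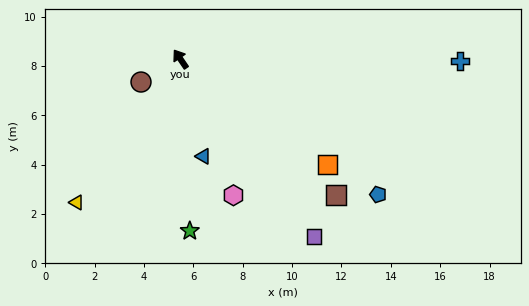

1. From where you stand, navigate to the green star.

turn left 149°, forward 7.0 m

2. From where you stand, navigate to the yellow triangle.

turn left 110°, forward 7.2 m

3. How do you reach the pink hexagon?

turn left 167°, forward 5.9 m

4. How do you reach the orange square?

turn right 160°, forward 7.3 m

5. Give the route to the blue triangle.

turn left 159°, forward 4.0 m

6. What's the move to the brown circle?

turn left 86°, forward 1.8 m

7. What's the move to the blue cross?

turn right 125°, forward 11.3 m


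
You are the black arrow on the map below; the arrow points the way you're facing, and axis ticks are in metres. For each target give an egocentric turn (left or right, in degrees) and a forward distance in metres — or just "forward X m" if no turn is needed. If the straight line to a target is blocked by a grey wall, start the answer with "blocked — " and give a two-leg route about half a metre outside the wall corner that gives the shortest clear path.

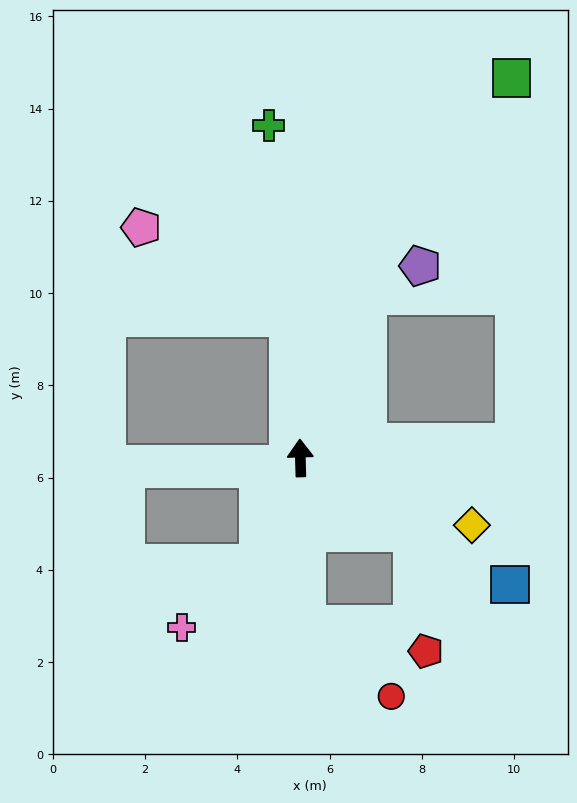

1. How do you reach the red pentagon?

blocked — turn right 125°, forward 2.9 m, then turn right 51°, forward 2.6 m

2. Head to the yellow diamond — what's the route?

turn right 113°, forward 4.0 m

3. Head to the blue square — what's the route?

turn right 123°, forward 5.3 m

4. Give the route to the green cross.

turn left 4°, forward 7.2 m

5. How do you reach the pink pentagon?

blocked — turn left 3°, forward 3.1 m, then turn left 54°, forward 3.7 m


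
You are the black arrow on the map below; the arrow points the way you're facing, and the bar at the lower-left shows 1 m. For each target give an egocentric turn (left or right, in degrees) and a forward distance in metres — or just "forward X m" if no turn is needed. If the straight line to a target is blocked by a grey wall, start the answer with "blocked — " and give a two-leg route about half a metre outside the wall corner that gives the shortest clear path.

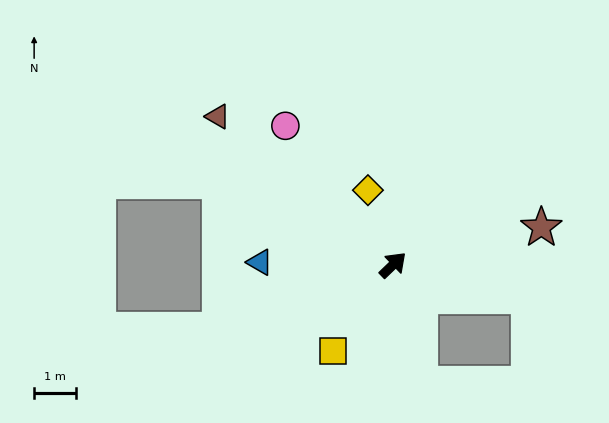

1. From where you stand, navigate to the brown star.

turn right 30°, forward 3.7 m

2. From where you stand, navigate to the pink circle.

turn left 84°, forward 4.2 m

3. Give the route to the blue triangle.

turn left 135°, forward 3.2 m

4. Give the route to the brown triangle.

turn left 96°, forward 5.5 m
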